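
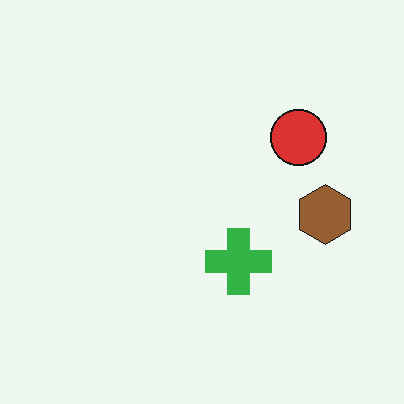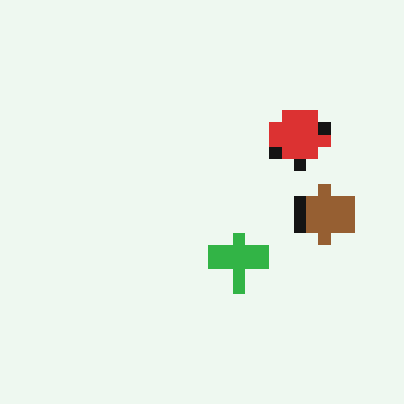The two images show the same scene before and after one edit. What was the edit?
The transformation is: coarsely pixelated.

Shapes are reduced to large square blocks; fine edges and outlines are lost — a downscale-then-upscale (mosaic) effect.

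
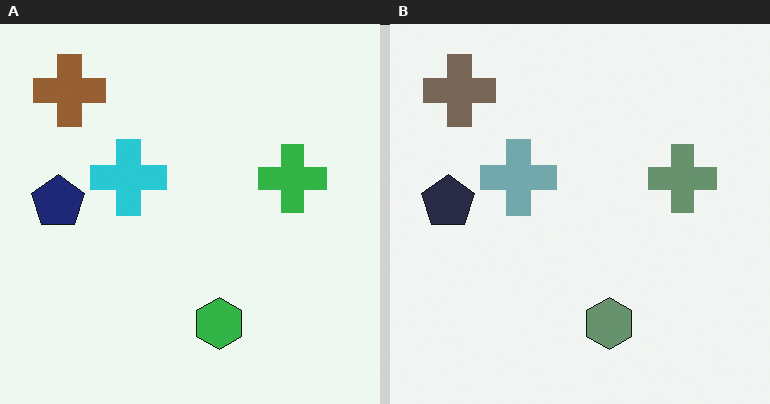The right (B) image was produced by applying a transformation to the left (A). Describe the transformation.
Made much more muted (saturation change).

All colors are more muted and greyish — a global saturation change.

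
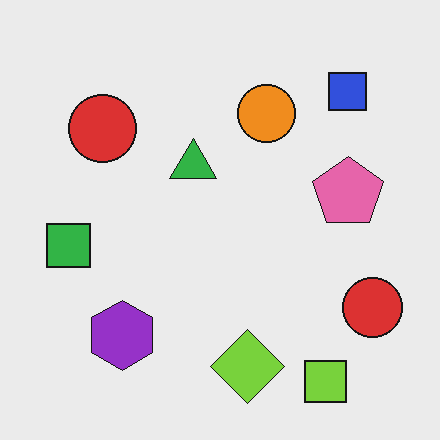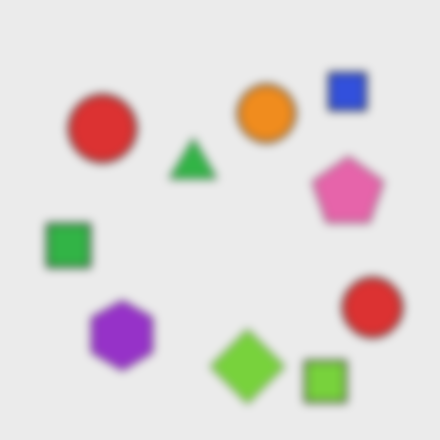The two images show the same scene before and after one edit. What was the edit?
This is the original image noticeably gaussian-blurred.

Shape edges and outlines are uniformly softened across the whole image.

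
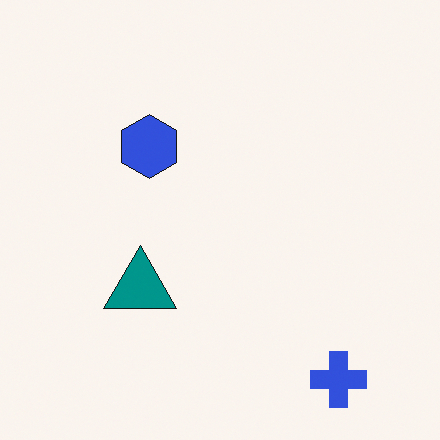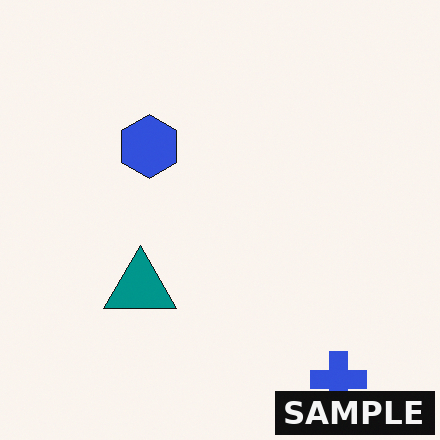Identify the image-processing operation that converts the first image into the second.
The image was watermarked with the text "SAMPLE" in the lower-right corner.

A dark label reading "SAMPLE" appears in the lower-right corner.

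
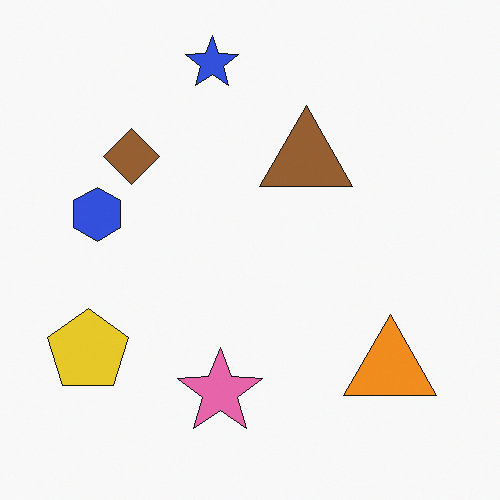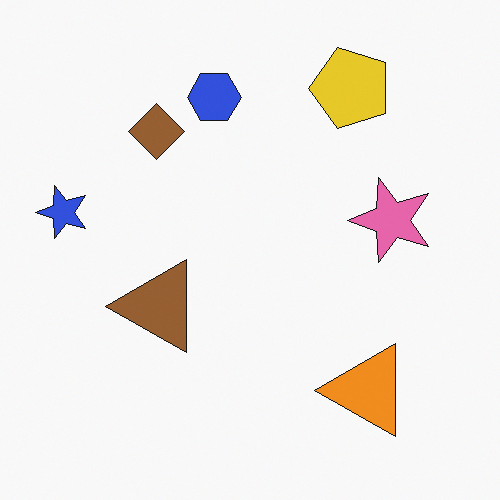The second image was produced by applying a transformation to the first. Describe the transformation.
This is the original image transposed (reflected across the top-left ↔ bottom-right diagonal).

Shapes have swapped their row and column positions — what was in the top-right is now in the bottom-left — a diagonal reflection.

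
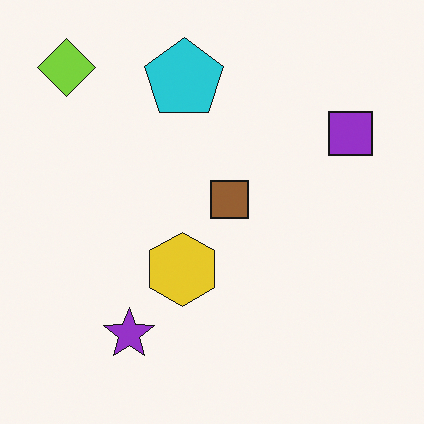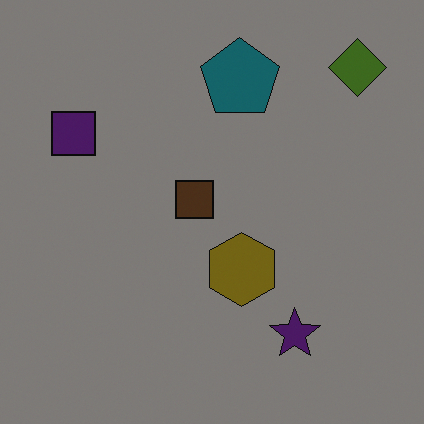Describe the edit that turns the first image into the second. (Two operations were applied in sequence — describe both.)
The image was noticeably darkened, then flipped horizontally (left ↔ right).

Every pixel — background and shapes alike — is uniformly darkened. The lime diamond is in the top-left of the first image and the top-right of the second — shapes on opposite sides of the vertical midline have swapped in a mirror flip.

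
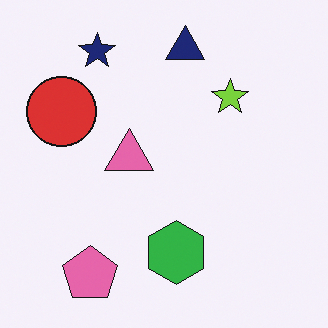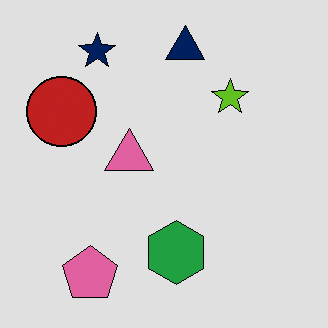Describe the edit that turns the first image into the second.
This is the original image posterized to a reduced palette.

Each flat color has snapped to a coarser quantized level — most visibly, the near-white background has dropped to a flat grey.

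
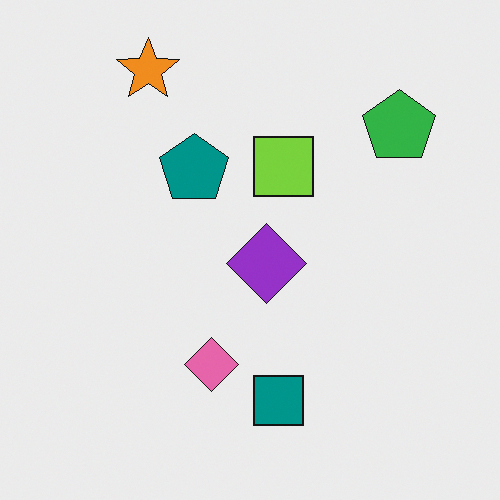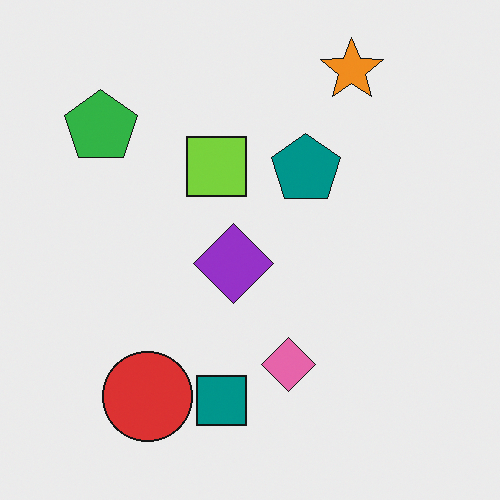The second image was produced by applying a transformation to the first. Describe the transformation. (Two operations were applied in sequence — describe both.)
This is the original image flipped horizontally (left ↔ right), then overlaid with an additional red circle.

The green pentagon is in the top-right of the first image and the top-left of the second — shapes on opposite sides of the vertical midline have swapped in a mirror flip. A red circle appears in the second image that is absent from the first.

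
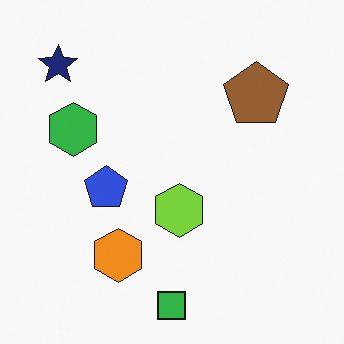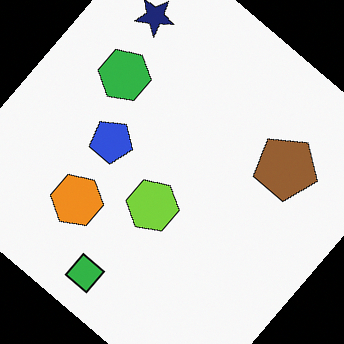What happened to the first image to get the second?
Rotated clockwise by a large amount — several tens of degrees.

Every shape is tilted by the same angle and the image corners show triangular fill wedges — a whole-image rotation by a non-right angle.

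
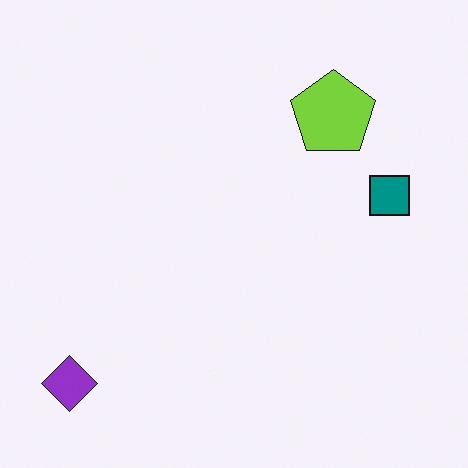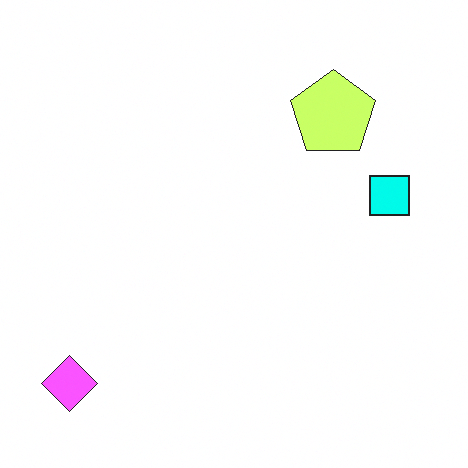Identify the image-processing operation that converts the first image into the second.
Brightened a lot.

Every pixel — background and shapes alike — is uniformly brightened.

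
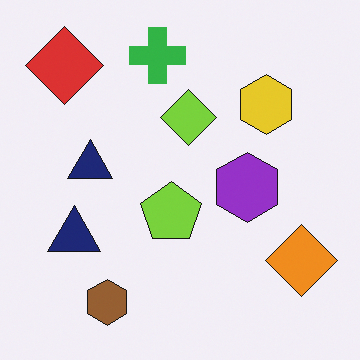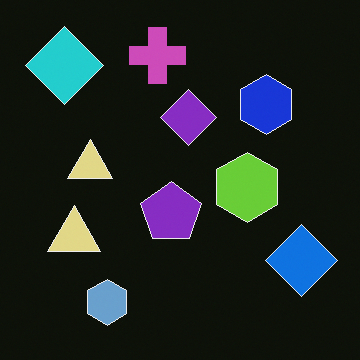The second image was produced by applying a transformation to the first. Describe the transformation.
The transformation is: color-inverted (negative).

The light background has become dark and every shape's color is its complement — a photographic negative.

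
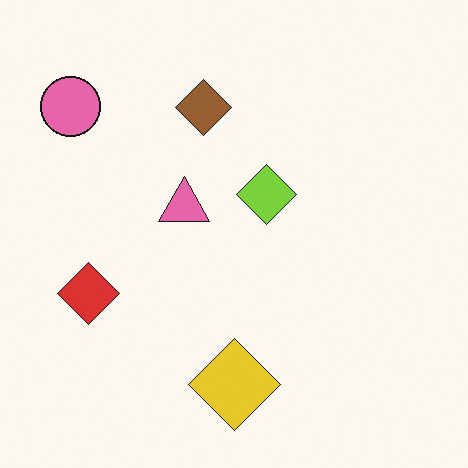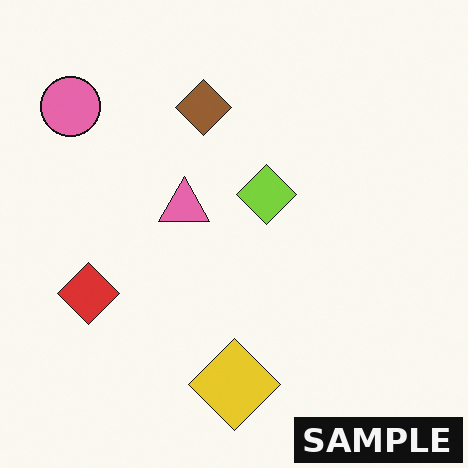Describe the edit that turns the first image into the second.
This is the original image watermarked with the text "SAMPLE" in the lower-right corner.

A dark label reading "SAMPLE" appears in the lower-right corner.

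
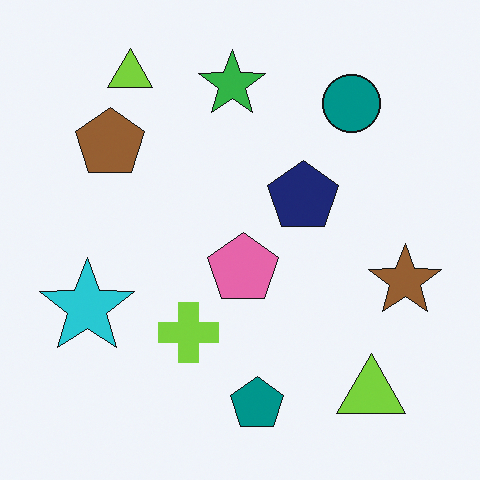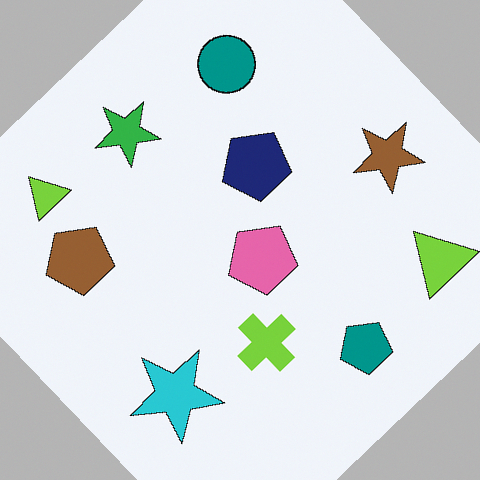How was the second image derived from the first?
Rotated counter-clockwise by a large amount — several tens of degrees.

Every shape is tilted by the same angle and the image corners show triangular fill wedges — a whole-image rotation by a non-right angle.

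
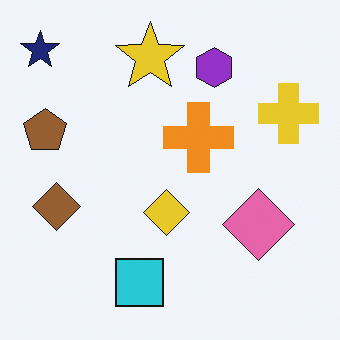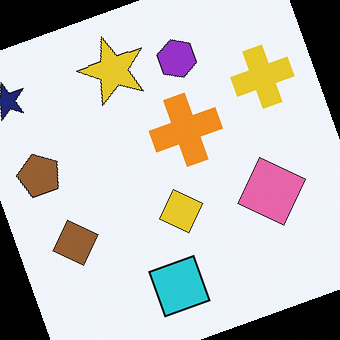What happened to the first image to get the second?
The image was rotated counter-clockwise by a moderate amount.

Every shape is tilted by the same angle and the image corners show triangular fill wedges — a whole-image rotation by a non-right angle.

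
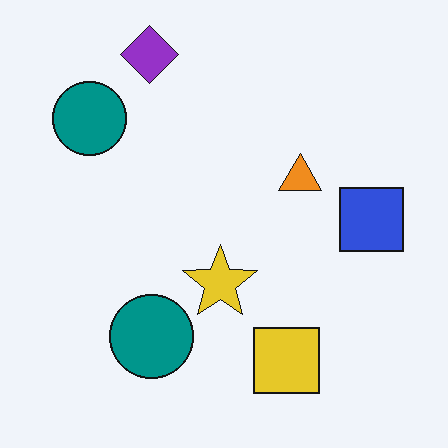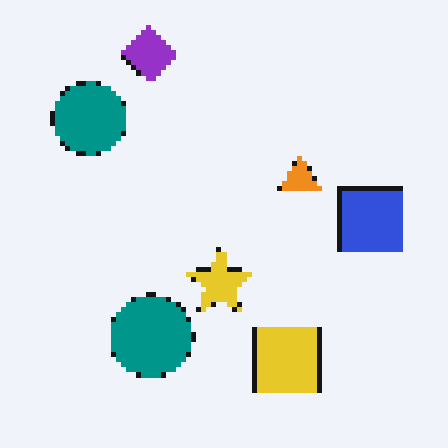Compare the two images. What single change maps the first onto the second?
The transformation is: mildly pixelated.

Shapes are reduced to large square blocks; fine edges and outlines are lost — a downscale-then-upscale (mosaic) effect.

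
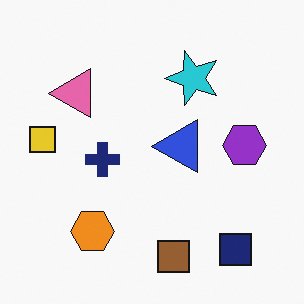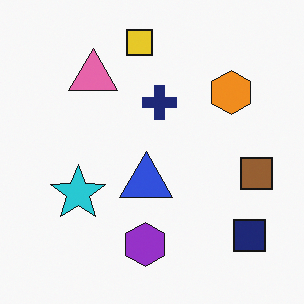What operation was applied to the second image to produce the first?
The transformation is: transposed (reflected across the top-left ↔ bottom-right diagonal).

Shapes have swapped their row and column positions — what was in the top-right is now in the bottom-left — a diagonal reflection.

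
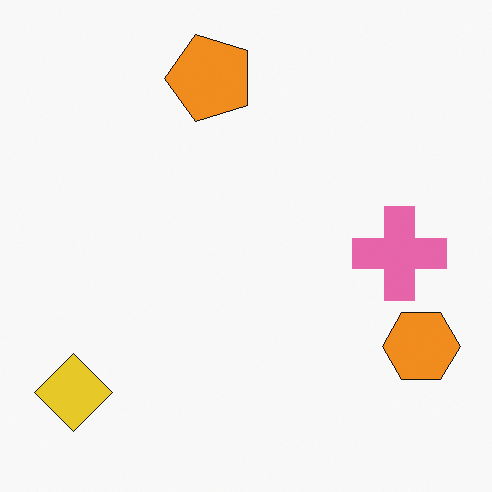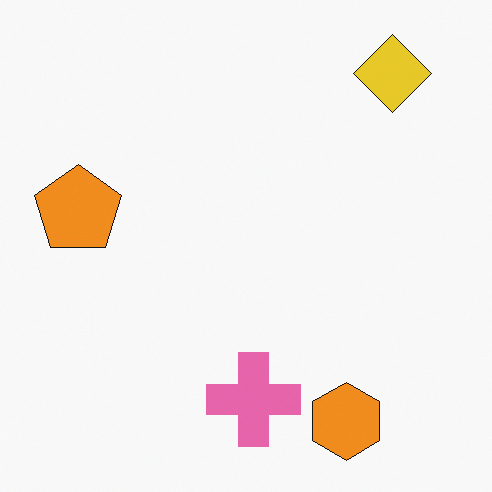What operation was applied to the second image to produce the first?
Transposed (reflected across the top-left ↔ bottom-right diagonal).

Shapes have swapped their row and column positions — what was in the top-right is now in the bottom-left — a diagonal reflection.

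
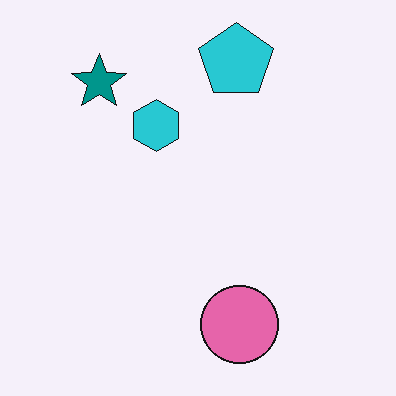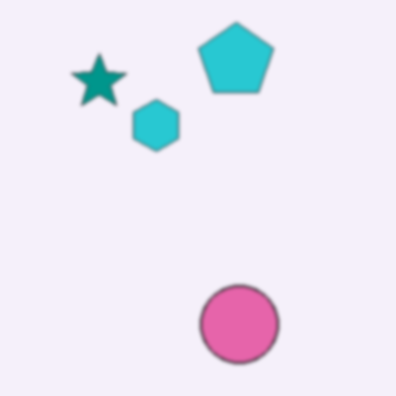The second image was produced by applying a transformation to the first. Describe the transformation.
The transformation is: given a subtle gaussian blur.

Shape edges and outlines are uniformly softened across the whole image.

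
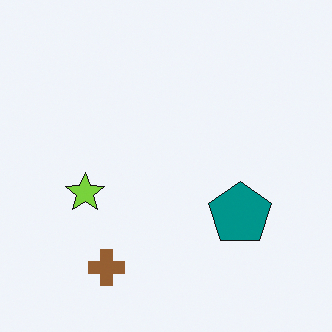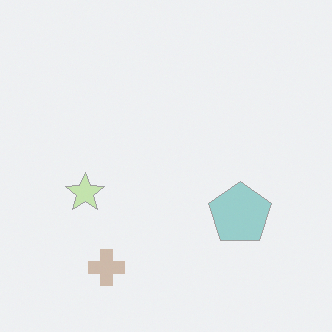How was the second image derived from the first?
This is the original image given much lower contrast.

Tones are pushed toward mid-grey across the whole image — a global contrast change.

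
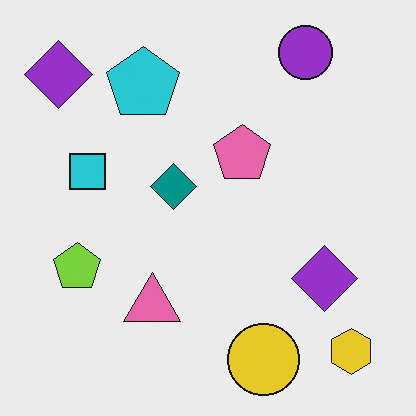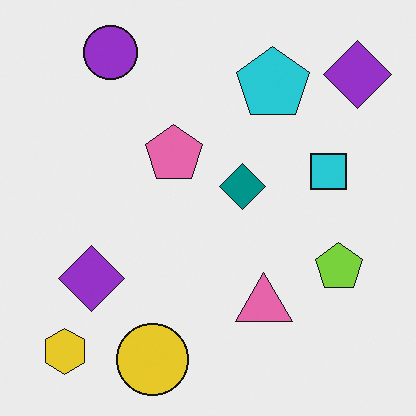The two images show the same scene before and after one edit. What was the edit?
It was flipped horizontally (left ↔ right).

The yellow hexagon is in the bottom-right of the first image and the bottom-left of the second — shapes on opposite sides of the vertical midline have swapped in a mirror flip.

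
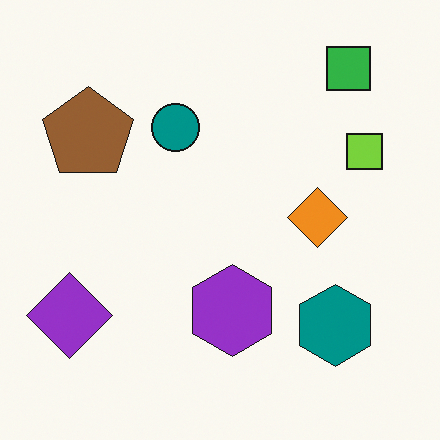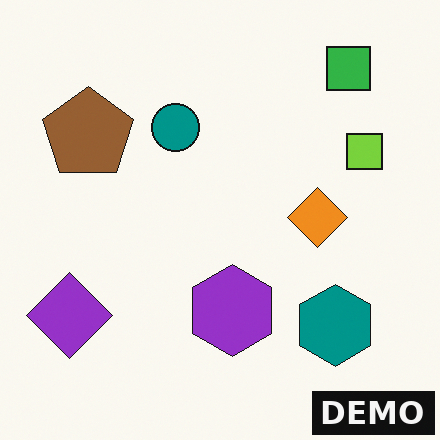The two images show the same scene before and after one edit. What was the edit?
Watermarked with the text "DEMO" in the lower-right corner.

A dark label reading "DEMO" appears in the lower-right corner.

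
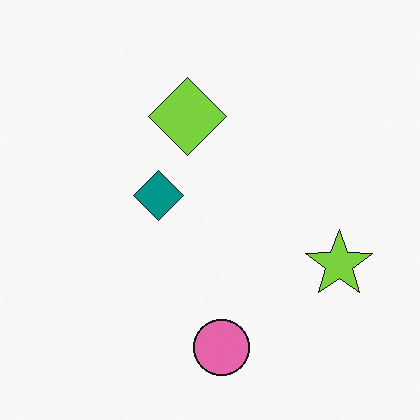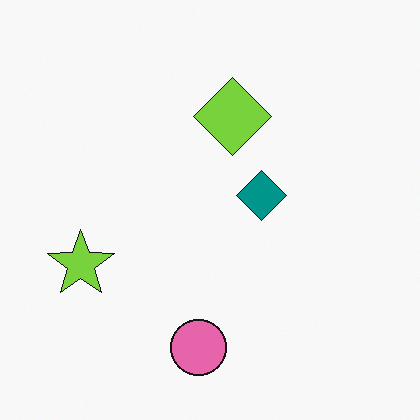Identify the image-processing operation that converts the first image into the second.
The second image is the first flipped horizontally (left ↔ right).

The lime star is in the right of the first image and the left of the second — shapes on opposite sides of the vertical midline have swapped in a mirror flip.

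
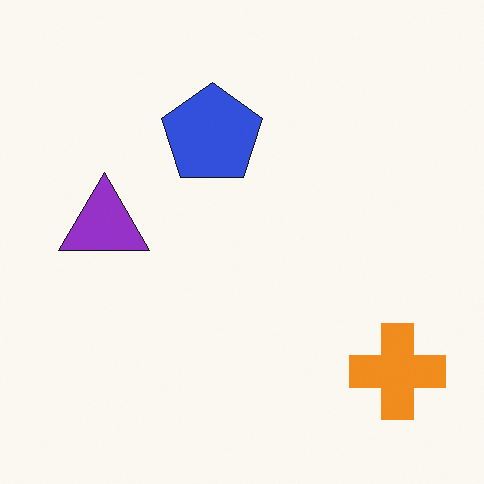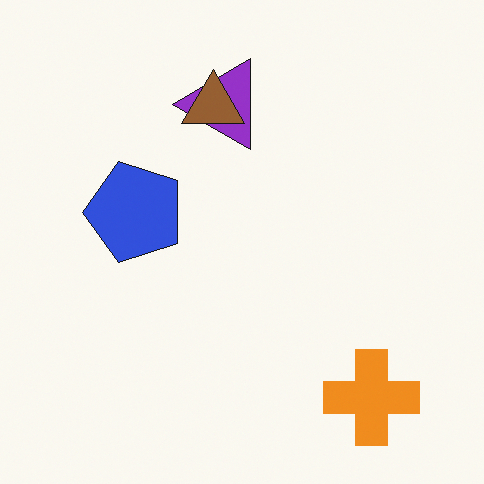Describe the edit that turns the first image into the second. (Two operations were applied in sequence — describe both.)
The second image is the first transposed (reflected across the top-left ↔ bottom-right diagonal), then overlaid with an additional brown triangle.

Shapes have swapped their row and column positions — what was in the top-right is now in the bottom-left — a diagonal reflection. A brown triangle appears in the second image that is absent from the first.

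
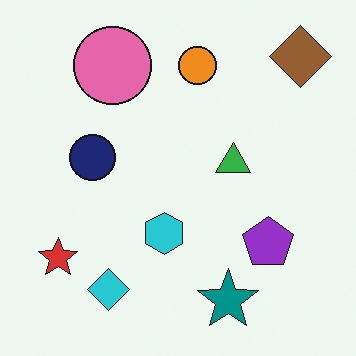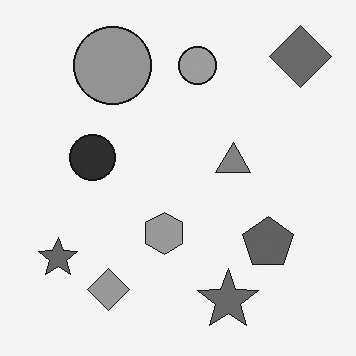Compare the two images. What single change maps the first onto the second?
This is the original image converted to grayscale.

All color is removed — every shape is now a shade of grey.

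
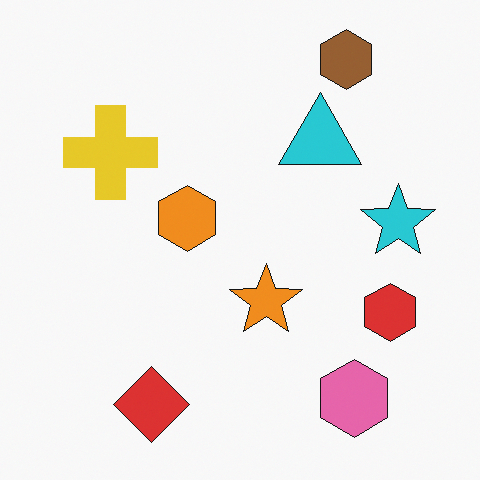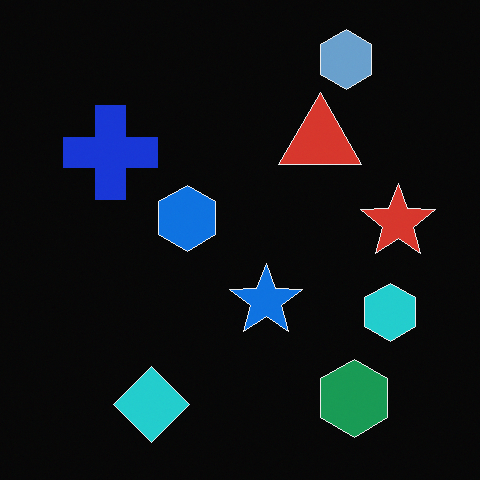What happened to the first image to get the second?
The second image is the first color-inverted (negative).

The light background has become dark and every shape's color is its complement — a photographic negative.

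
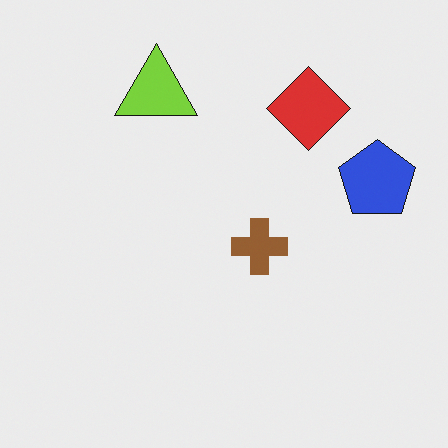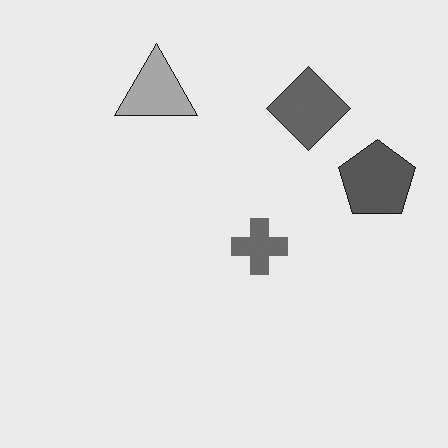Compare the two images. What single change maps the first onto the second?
The second image is the first converted to grayscale.

All color is removed — every shape is now a shade of grey.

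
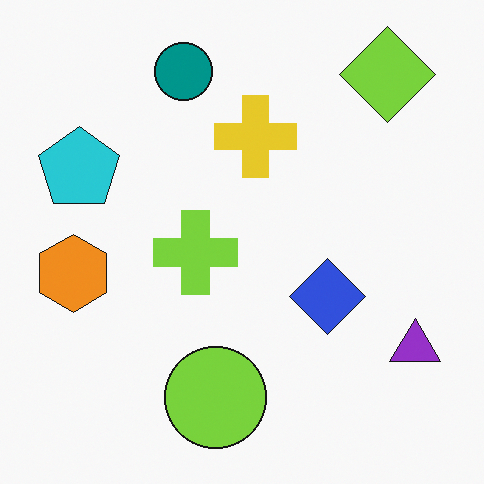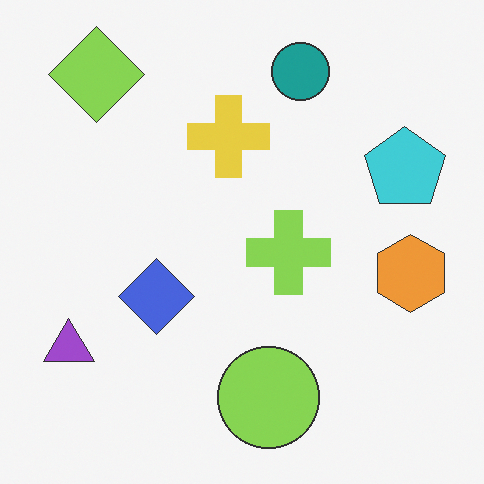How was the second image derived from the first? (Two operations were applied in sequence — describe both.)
The second image is the first flipped horizontally (left ↔ right), then given slightly reduced contrast.

The purple triangle is in the bottom-right of the first image and the bottom-left of the second — shapes on opposite sides of the vertical midline have swapped in a mirror flip. Tones are pushed toward mid-grey across the whole image — a global contrast change.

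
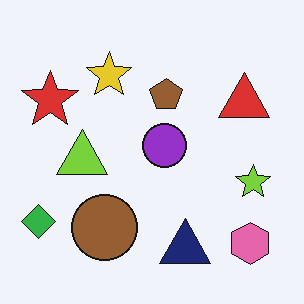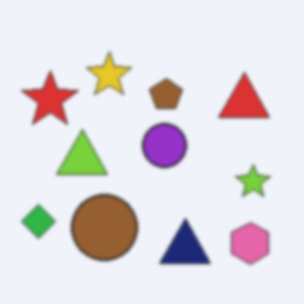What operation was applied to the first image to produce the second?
It was given a subtle gaussian blur.

Shape edges and outlines are uniformly softened across the whole image.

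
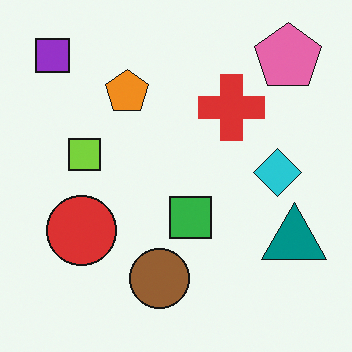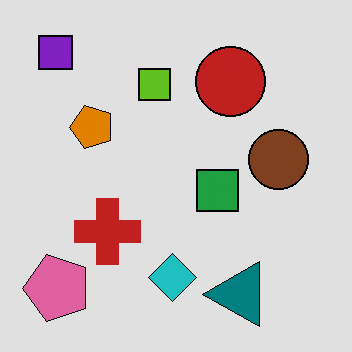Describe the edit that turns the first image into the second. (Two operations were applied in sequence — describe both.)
The image was transposed (reflected across the top-left ↔ bottom-right diagonal), then moderately posterized.

Shapes have swapped their row and column positions — what was in the top-right is now in the bottom-left — a diagonal reflection. Each flat color has snapped to a coarser quantized level — most visibly, the near-white background has dropped to a flat grey.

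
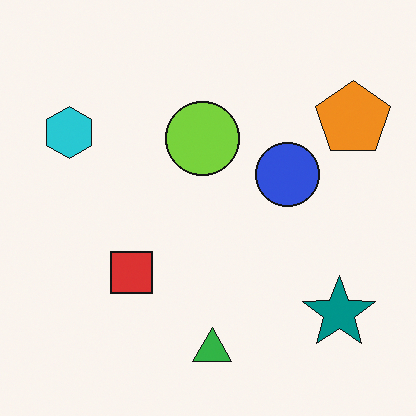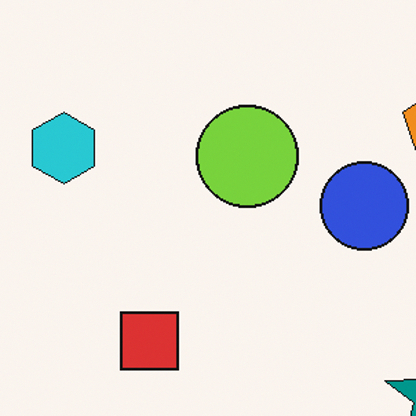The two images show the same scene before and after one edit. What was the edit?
The image was cropped to a modestly smaller region and rescaled.

The visible shapes are larger and the field of view is narrower; shapes near the original edges may be partly or wholly outside the frame — a crop-and-rescale.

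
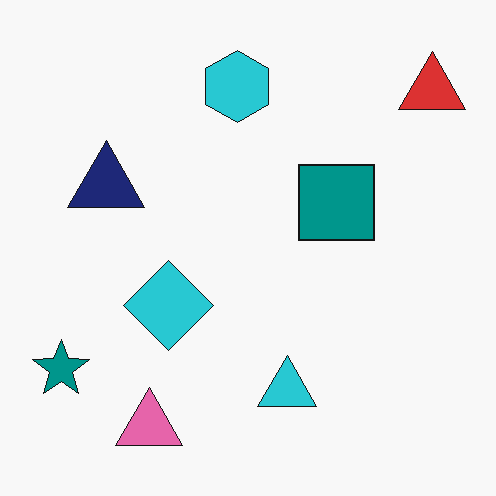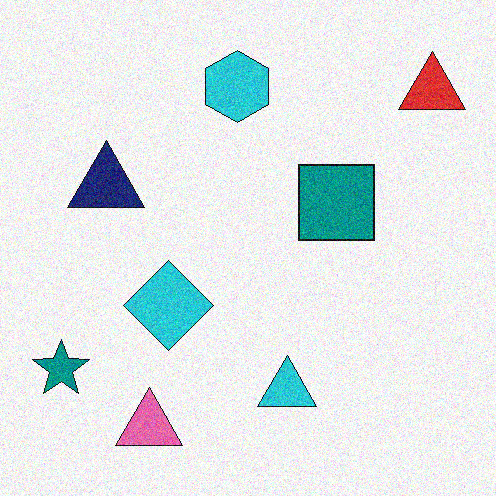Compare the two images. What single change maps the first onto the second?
This is the original image degraded with moderate additive noise.

Random speckle covers the whole image, including the flat background.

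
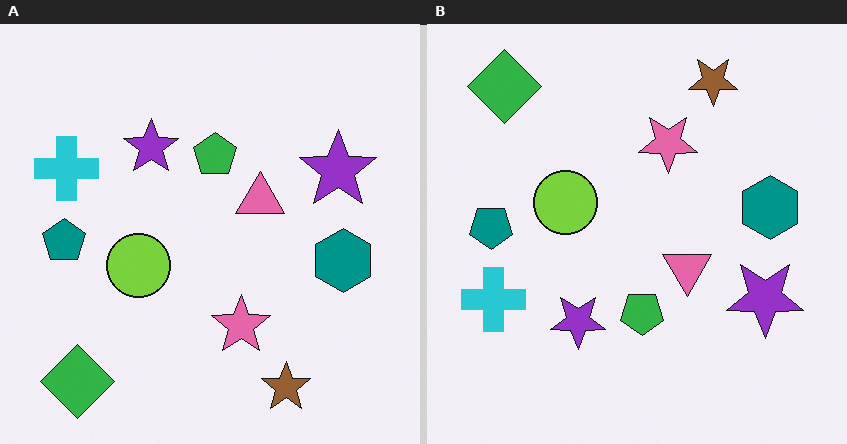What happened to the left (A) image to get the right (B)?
The transformation is: flipped vertically (top ↔ bottom).

The brown star is in the bottom-right of the left (A) image and the top-right of the right (B) — shapes on opposite sides of the horizontal midline have swapped in a mirror flip.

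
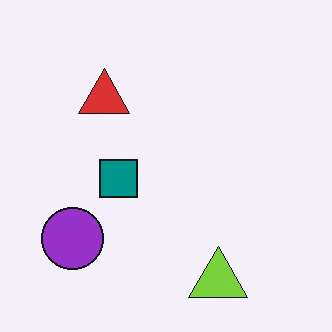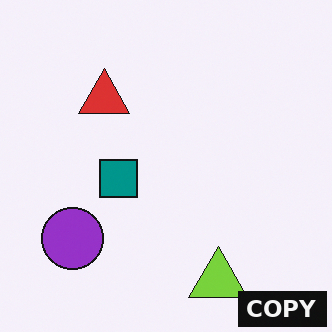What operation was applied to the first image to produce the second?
Watermarked with the text "COPY" in the lower-right corner.

A dark label reading "COPY" appears in the lower-right corner.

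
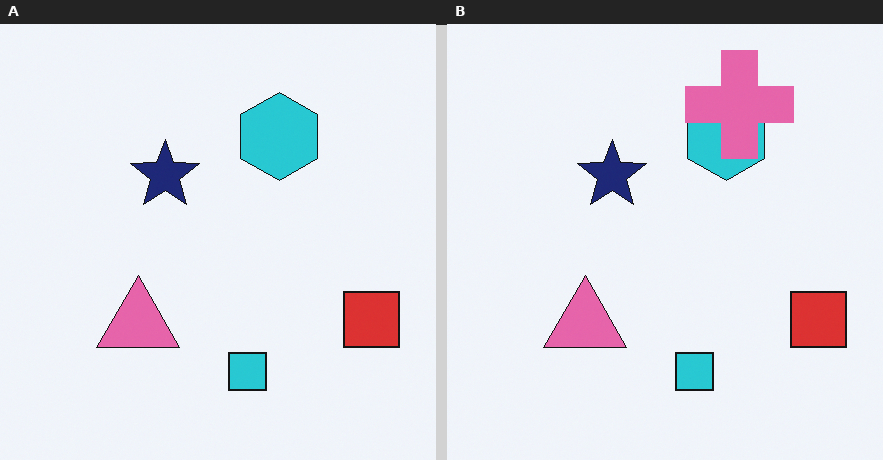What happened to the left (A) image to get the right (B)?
This is the original image overlaid with an additional pink cross.

A pink cross appears in the right (B) image that is absent from the left (A).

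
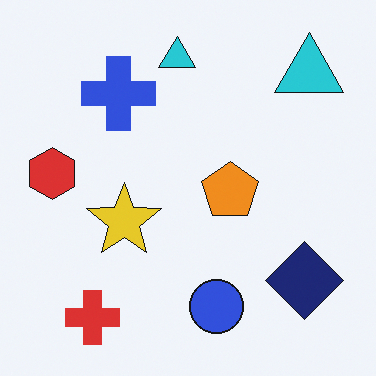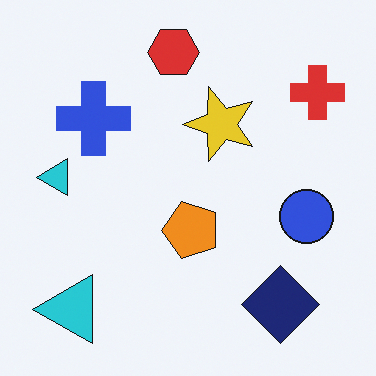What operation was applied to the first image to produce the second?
The second image is the first transposed (reflected across the top-left ↔ bottom-right diagonal).

Shapes have swapped their row and column positions — what was in the top-right is now in the bottom-left — a diagonal reflection.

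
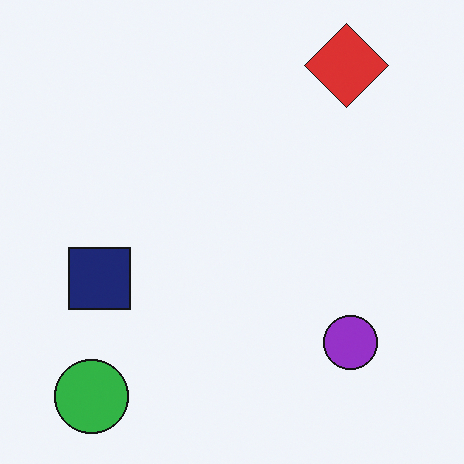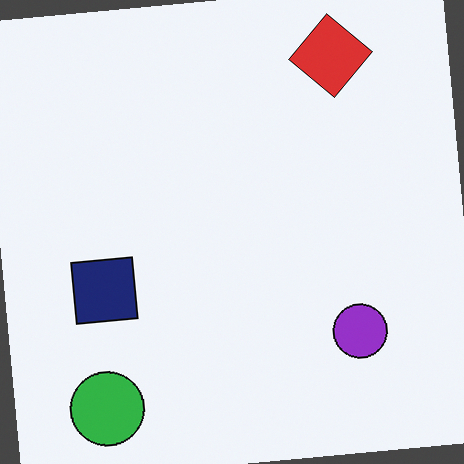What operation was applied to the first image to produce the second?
The second image is the first rotated counter-clockwise by a few degrees.

Every shape is tilted by the same angle and the image corners show triangular fill wedges — a whole-image rotation by a non-right angle.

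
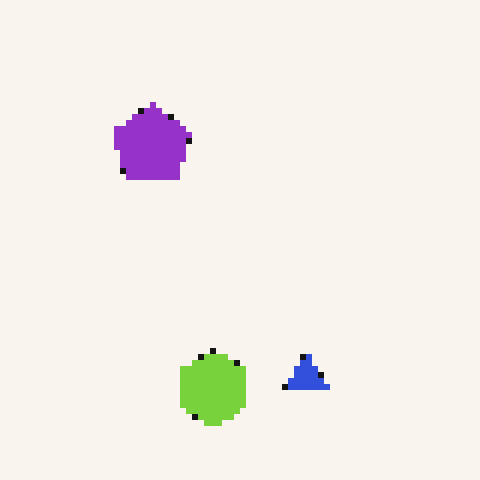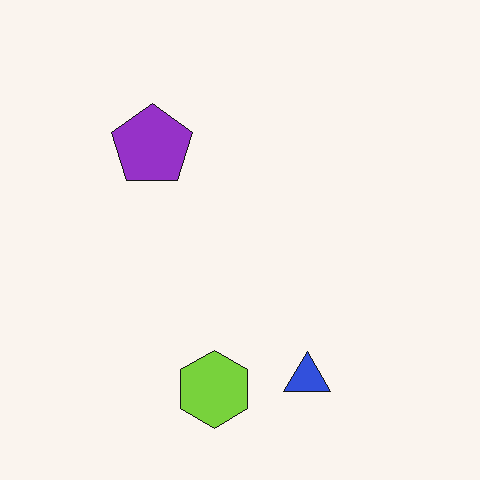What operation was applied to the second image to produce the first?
This is the original image moderately pixelated.

Shapes are reduced to large square blocks; fine edges and outlines are lost — a downscale-then-upscale (mosaic) effect.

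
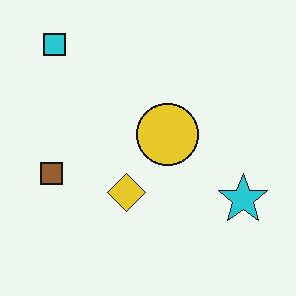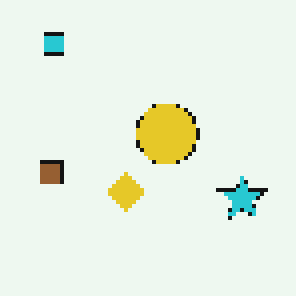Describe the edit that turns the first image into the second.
The image was lightly pixelated (a mild mosaic effect).

Shapes are reduced to large square blocks; fine edges and outlines are lost — a downscale-then-upscale (mosaic) effect.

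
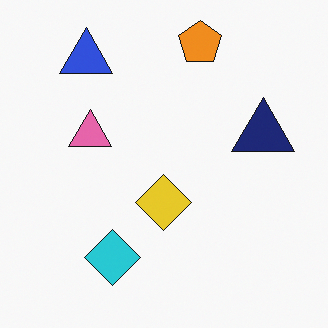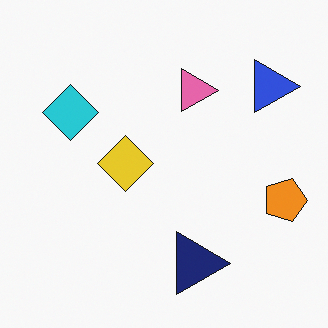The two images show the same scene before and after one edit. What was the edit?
Rotated 90° clockwise.

The blue triangle sits in the top-left of the first image and the top-right of the second — consistent with a whole-image 90° clockwise rotation.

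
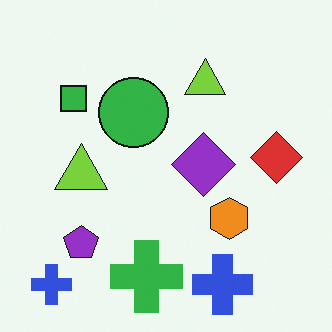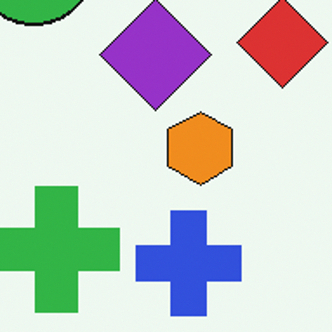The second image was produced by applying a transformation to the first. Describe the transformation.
Cropped to a noticeably smaller region and rescaled.

The visible shapes are larger and the field of view is narrower; shapes near the original edges may be partly or wholly outside the frame — a crop-and-rescale.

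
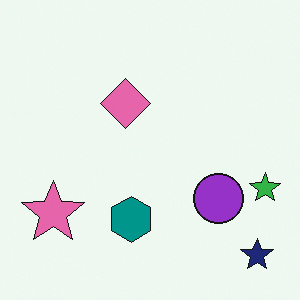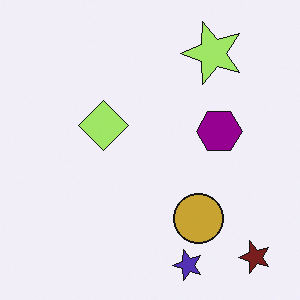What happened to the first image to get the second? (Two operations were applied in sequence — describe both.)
The image was transposed (reflected across the top-left ↔ bottom-right diagonal), then hue-shifted noticeably.

Shapes have swapped their row and column positions — what was in the top-right is now in the bottom-left — a diagonal reflection. Every shape's color has rotated by the same amount around the hue wheel — a uniform hue shift.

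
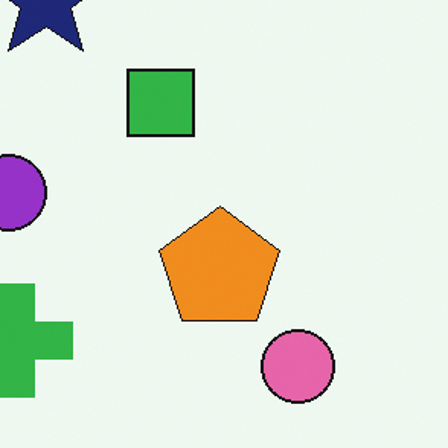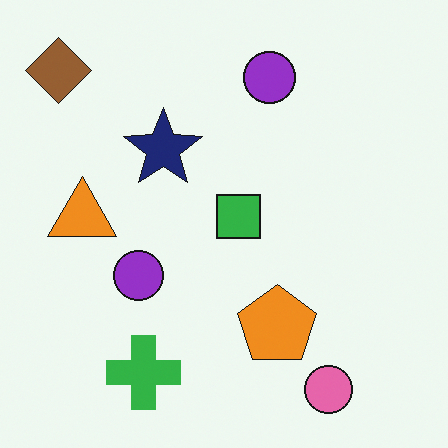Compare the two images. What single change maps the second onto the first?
It was cropped to a modestly smaller region and rescaled.

The visible shapes are larger and the field of view is narrower; shapes near the original edges may be partly or wholly outside the frame — a crop-and-rescale.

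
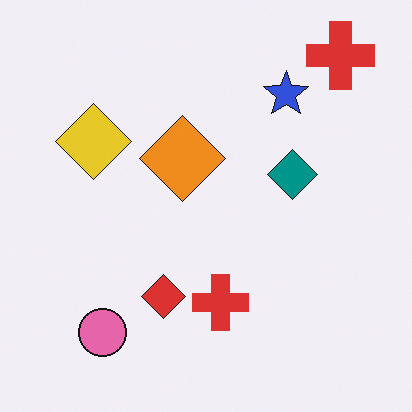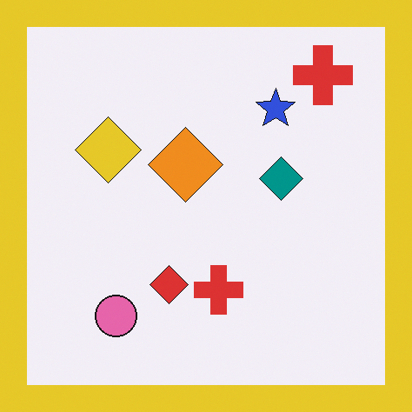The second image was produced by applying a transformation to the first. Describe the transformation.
The image was framed with a yellow border.

A solid yellow frame runs around the edge of the second image, with the content slightly shrunk inside it.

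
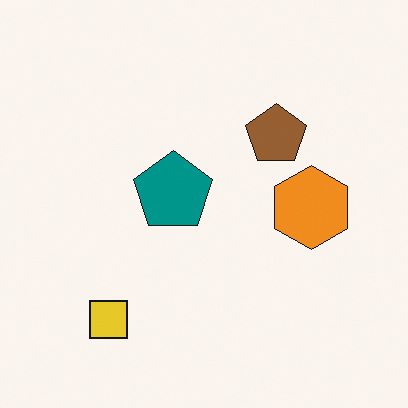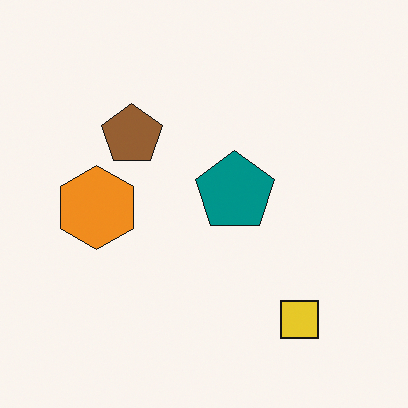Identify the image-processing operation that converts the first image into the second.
The image was flipped horizontally (left ↔ right).

The orange hexagon is in the right of the first image and the left of the second — shapes on opposite sides of the vertical midline have swapped in a mirror flip.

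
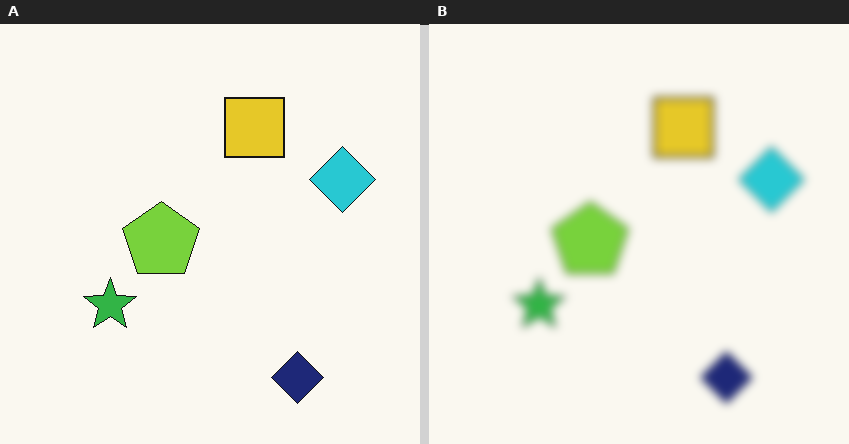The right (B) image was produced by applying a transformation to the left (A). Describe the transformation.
This is the original image noticeably gaussian-blurred.

Shape edges and outlines are uniformly softened across the whole image.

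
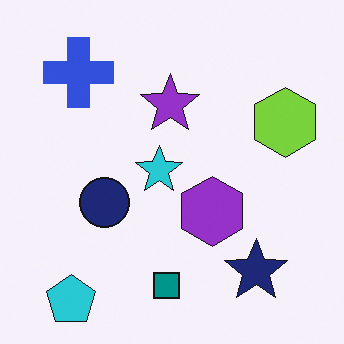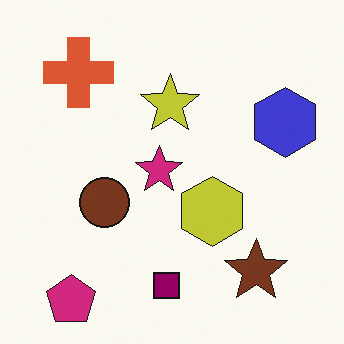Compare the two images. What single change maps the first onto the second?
Hue-shifted by a moderate amount.

Every shape's color has rotated by the same amount around the hue wheel — a uniform hue shift.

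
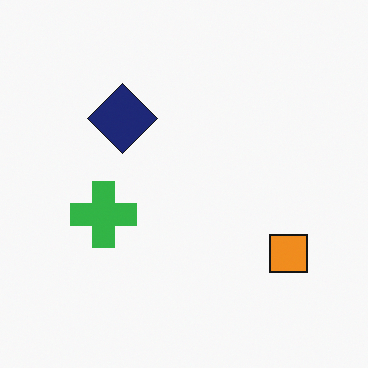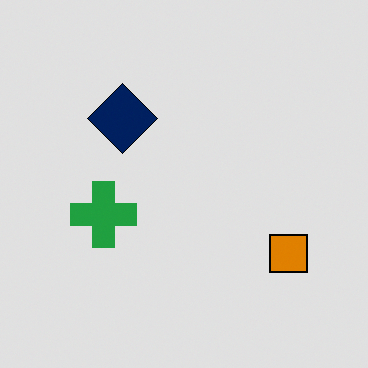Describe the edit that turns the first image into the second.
It was posterized to a reduced palette.

Each flat color has snapped to a coarser quantized level — most visibly, the near-white background has dropped to a flat grey.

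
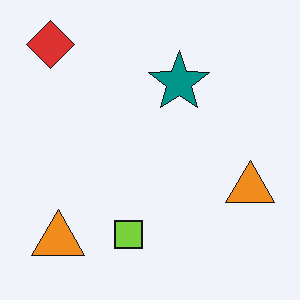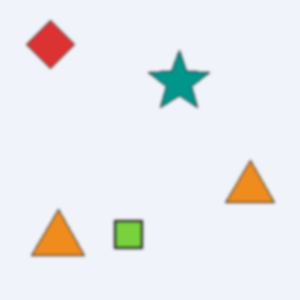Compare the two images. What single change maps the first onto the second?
The transformation is: lightly blurred.

Shape edges and outlines are uniformly softened across the whole image.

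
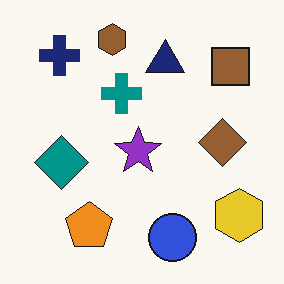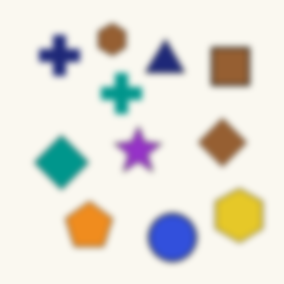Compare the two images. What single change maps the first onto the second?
The image was noticeably gaussian-blurred.

Shape edges and outlines are uniformly softened across the whole image.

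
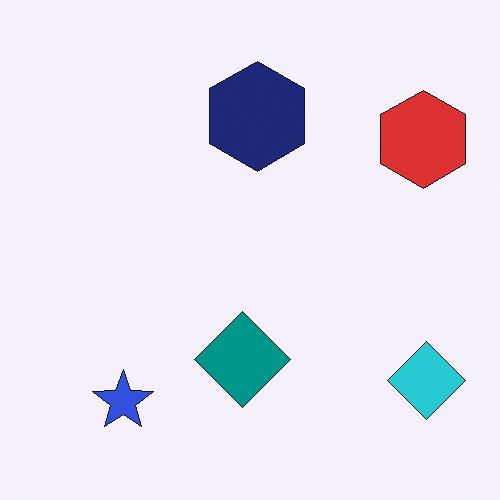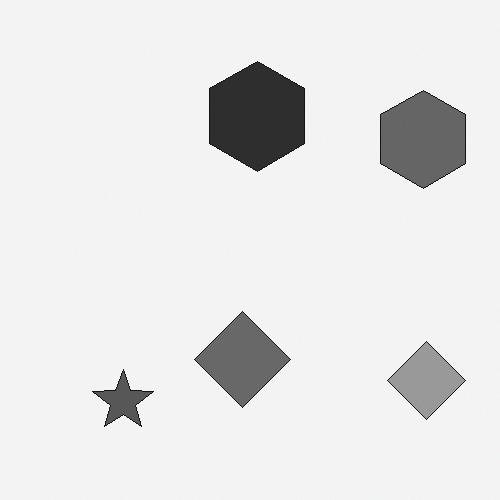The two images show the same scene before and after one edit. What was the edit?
This is the original image converted to grayscale.

All color is removed — every shape is now a shade of grey.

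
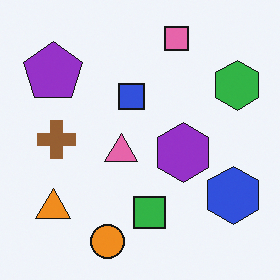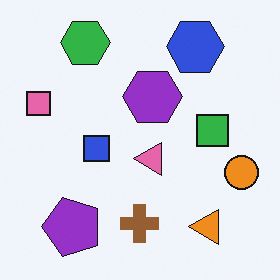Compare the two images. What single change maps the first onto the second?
The second image is the first rotated 90° counter-clockwise.

The green hexagon sits in the top-right of the first image and the top-left of the second — consistent with a whole-image 90° counter-clockwise rotation.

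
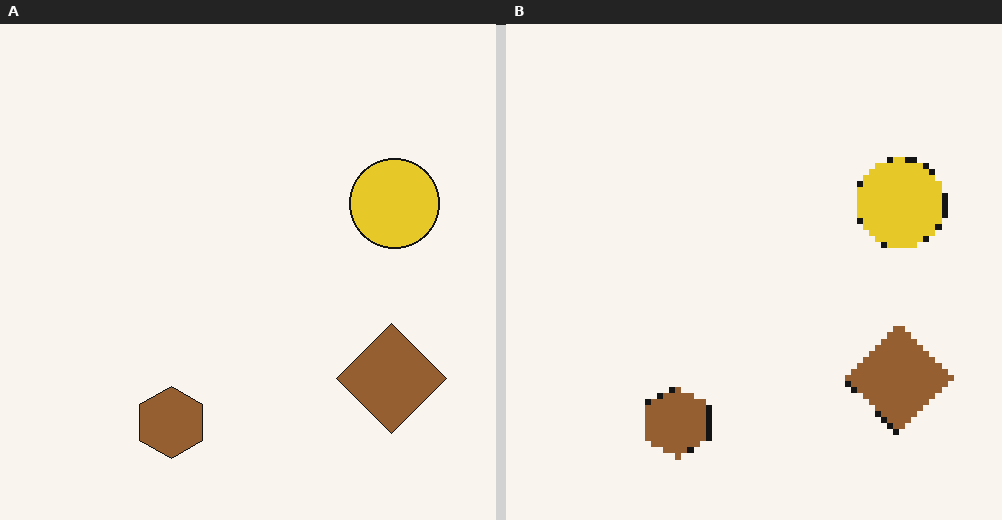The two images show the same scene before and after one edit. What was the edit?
The right (B) image is the left (A) pixelated into visible square blocks.

Shapes are reduced to large square blocks; fine edges and outlines are lost — a downscale-then-upscale (mosaic) effect.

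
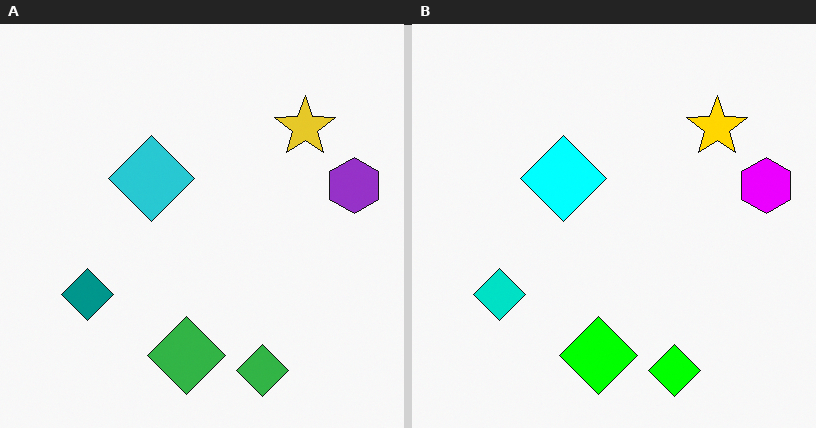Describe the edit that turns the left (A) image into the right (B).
It was heavily oversaturated.

All colors are more vivid — a global saturation change.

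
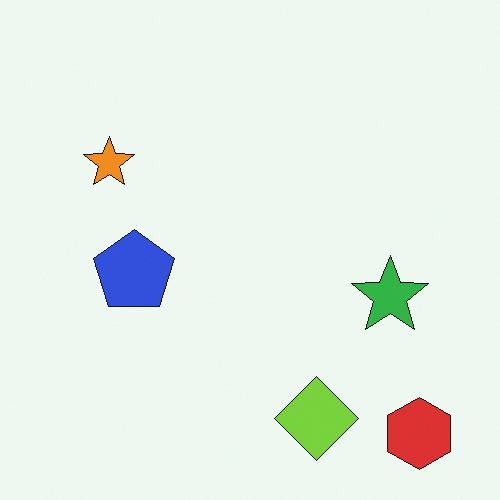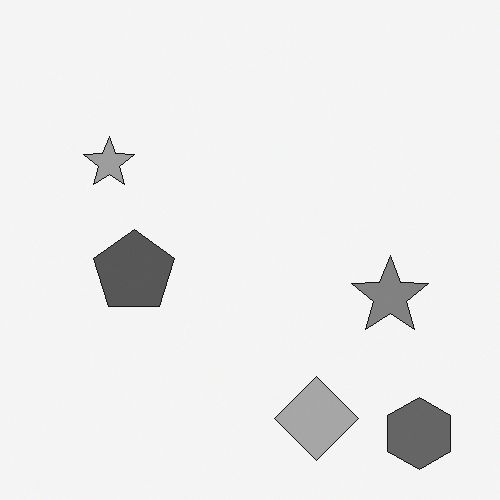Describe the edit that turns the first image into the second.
The second image is the first converted to grayscale.

All color is removed — every shape is now a shade of grey.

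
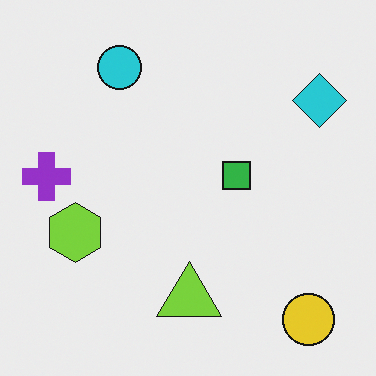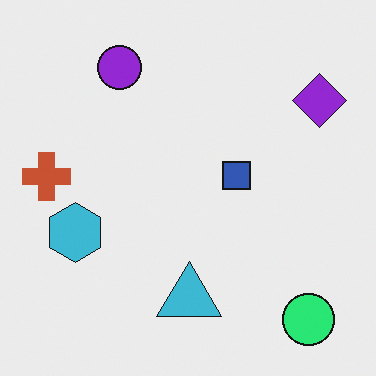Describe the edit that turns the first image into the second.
This is the original image hue-shifted through roughly a third of the color wheel.

Every shape's color has rotated by the same amount around the hue wheel — a uniform hue shift.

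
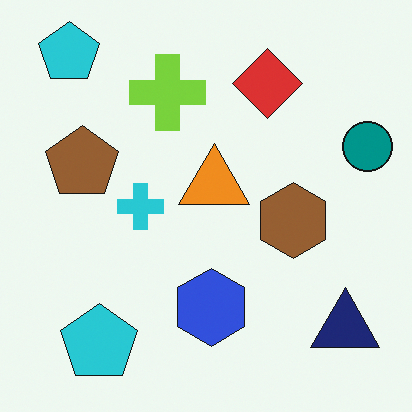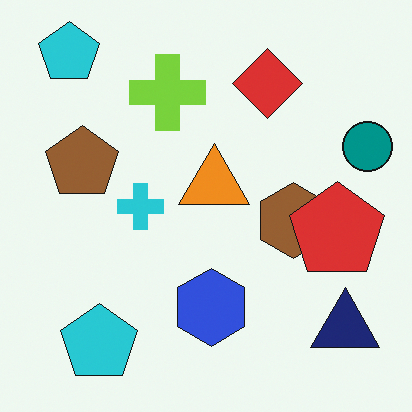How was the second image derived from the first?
Overlaid with an additional red pentagon.

A red pentagon appears in the second image that is absent from the first.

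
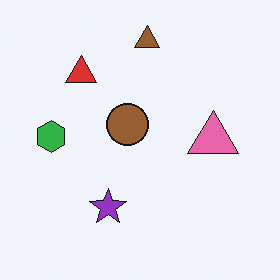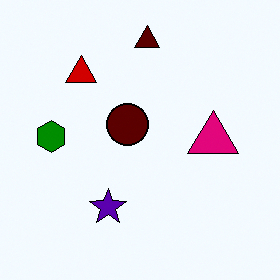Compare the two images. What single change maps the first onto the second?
It was given much higher contrast.

Tones are pushed away from mid-grey across the whole image — a global contrast change.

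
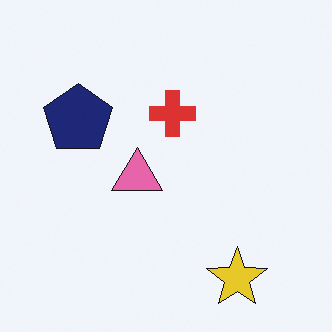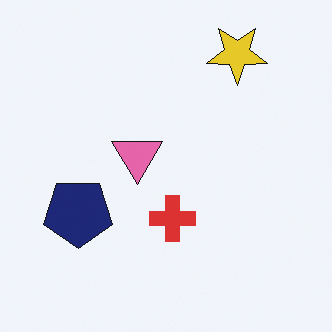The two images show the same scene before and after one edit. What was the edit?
Flipped vertically (top ↔ bottom).

The yellow star is in the bottom-right of the first image and the top-right of the second — shapes on opposite sides of the horizontal midline have swapped in a mirror flip.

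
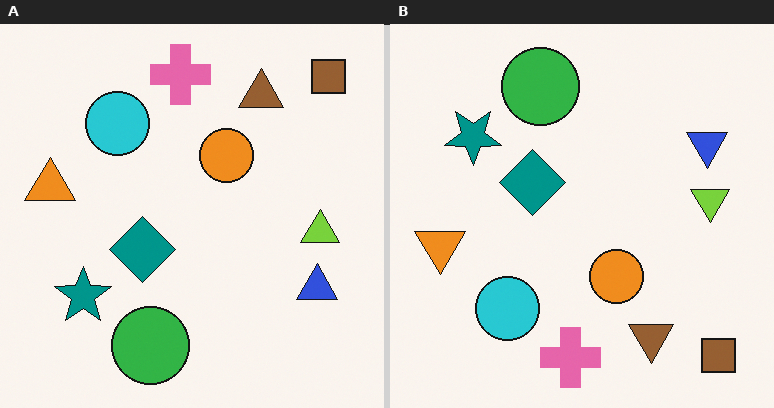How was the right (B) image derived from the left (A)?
The image was flipped vertically (top ↔ bottom).

The pink cross is in the top of the left (A) image and the bottom of the right (B) — shapes on opposite sides of the horizontal midline have swapped in a mirror flip.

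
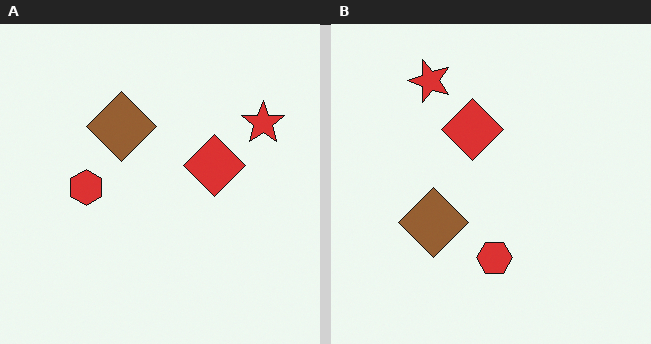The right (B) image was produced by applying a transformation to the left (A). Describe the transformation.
This is the original image rotated 90° counter-clockwise.

The red star sits in the top-right of the left (A) image and the top-left of the right (B) — consistent with a whole-image 90° counter-clockwise rotation.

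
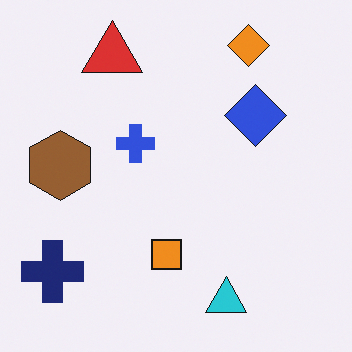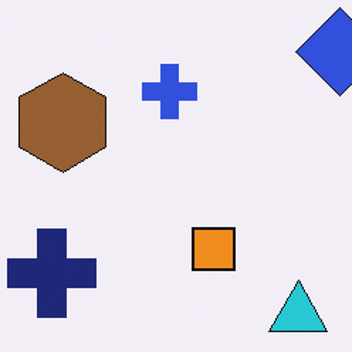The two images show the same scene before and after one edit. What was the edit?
Cropped to a modestly smaller region and rescaled.

The visible shapes are larger and the field of view is narrower; shapes near the original edges may be partly or wholly outside the frame — a crop-and-rescale.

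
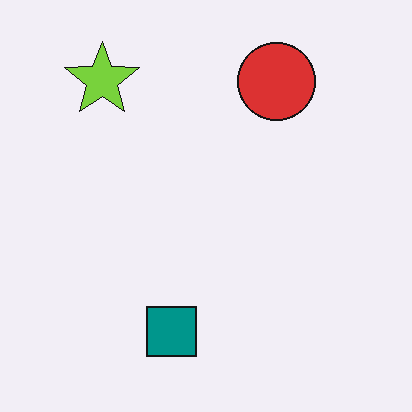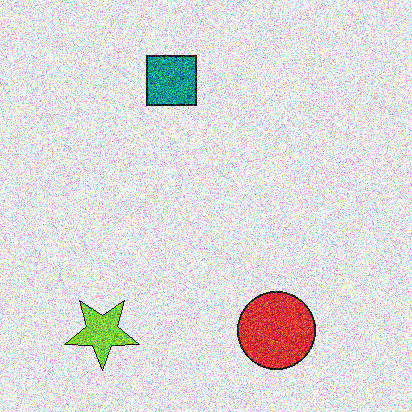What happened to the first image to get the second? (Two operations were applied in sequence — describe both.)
This is the original image flipped vertically (top ↔ bottom), then degraded with heavy additive noise.

The lime star is in the top-left of the first image and the bottom-left of the second — shapes on opposite sides of the horizontal midline have swapped in a mirror flip. Random speckle covers the whole image, including the flat background.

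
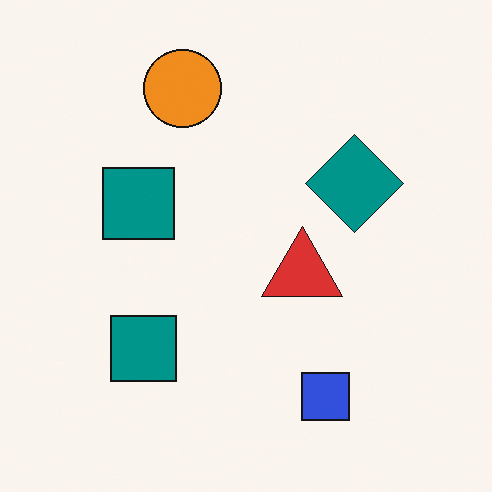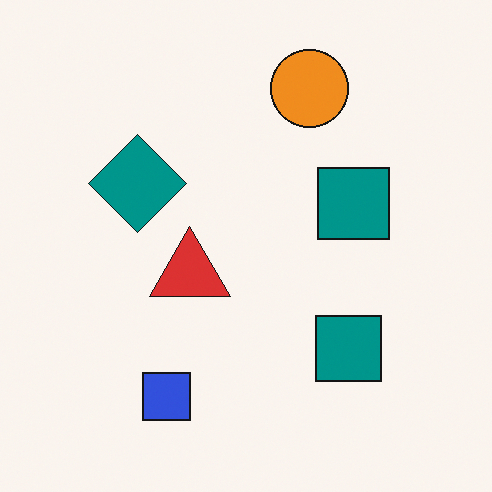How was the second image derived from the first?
The transformation is: flipped horizontally (left ↔ right).

The teal diamond is in the right of the first image and the left of the second — shapes on opposite sides of the vertical midline have swapped in a mirror flip.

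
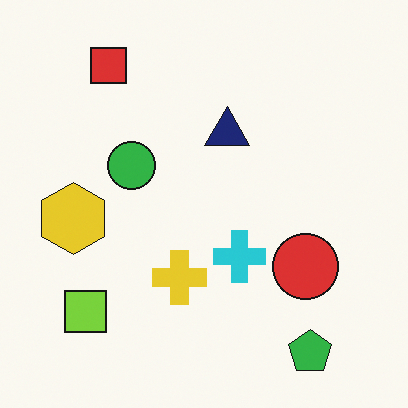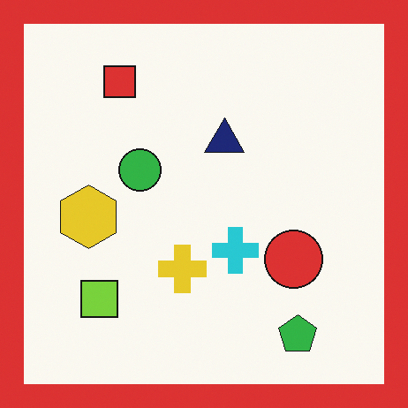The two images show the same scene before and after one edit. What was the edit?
The second image is the first framed with a red border.

A solid red frame runs around the edge of the second image, with the content slightly shrunk inside it.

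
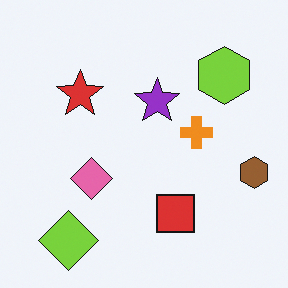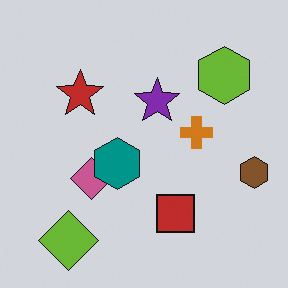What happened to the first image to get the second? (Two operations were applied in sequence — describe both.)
The second image is the first darkened a little, then overlaid with an additional teal hexagon.

Every pixel — background and shapes alike — is uniformly darkened. A teal hexagon appears in the second image that is absent from the first.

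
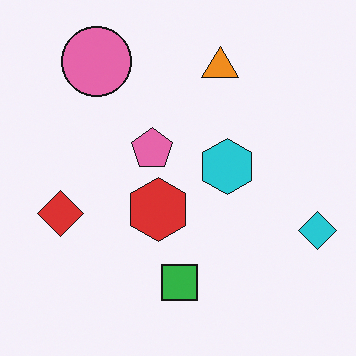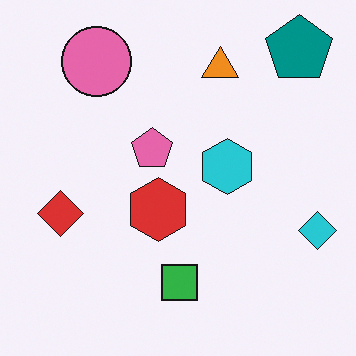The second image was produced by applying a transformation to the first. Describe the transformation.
Overlaid with an additional teal pentagon.

A teal pentagon appears in the second image that is absent from the first.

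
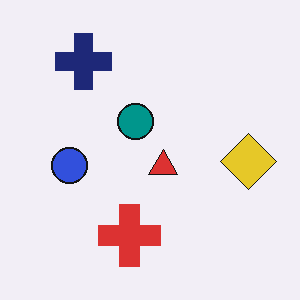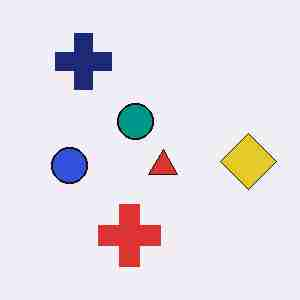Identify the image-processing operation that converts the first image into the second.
Degraded with heavy JPEG compression.

Blocky 8×8 compression artifacts appear around shape edges and the flat background shows ringing — characteristic JPEG degradation.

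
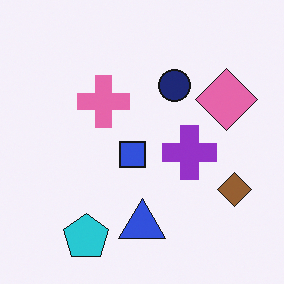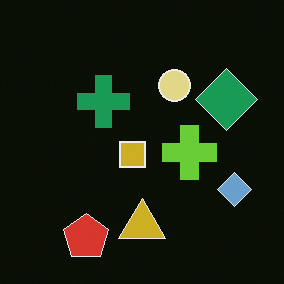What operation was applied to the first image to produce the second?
The second image is the first color-inverted (negative).

The light background has become dark and every shape's color is its complement — a photographic negative.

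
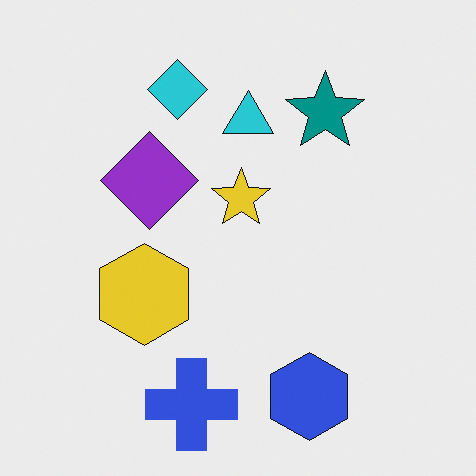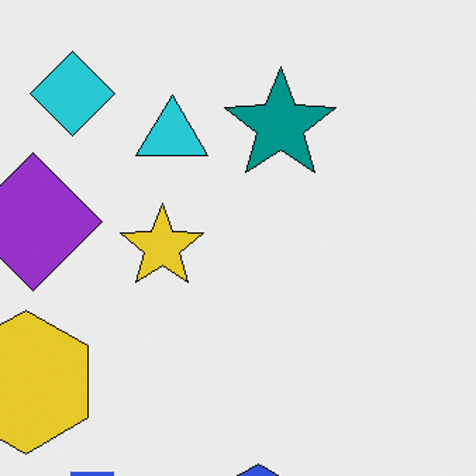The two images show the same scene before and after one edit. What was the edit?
The transformation is: cropped to a modestly smaller region and rescaled.

The visible shapes are larger and the field of view is narrower; shapes near the original edges may be partly or wholly outside the frame — a crop-and-rescale.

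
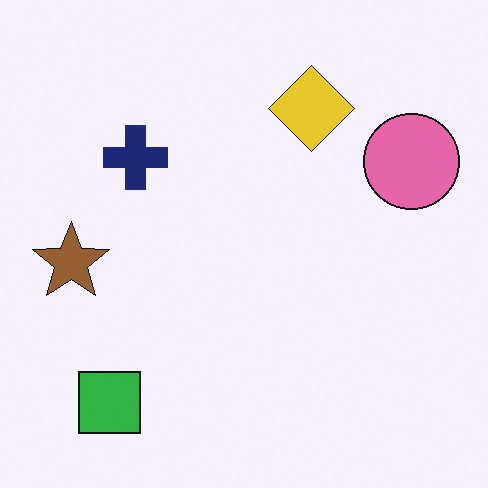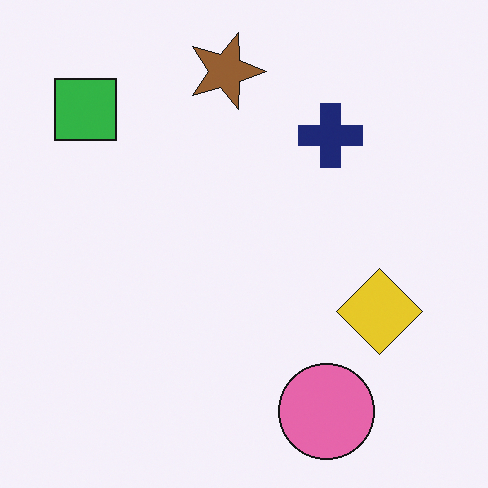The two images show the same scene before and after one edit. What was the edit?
The image was rotated 90° clockwise.

The green square sits in the bottom-left of the first image and the top-left of the second — consistent with a whole-image 90° clockwise rotation.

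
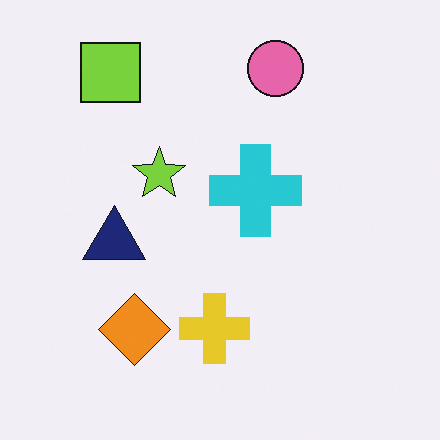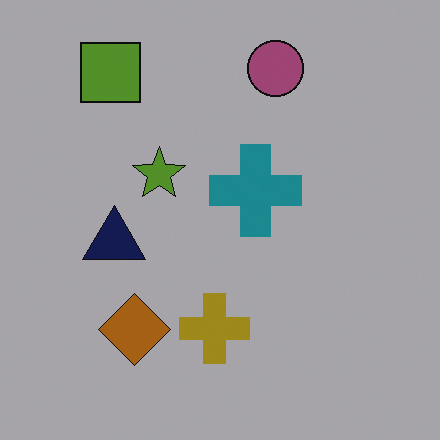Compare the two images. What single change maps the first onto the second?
Substantially darkened.

Every pixel — background and shapes alike — is uniformly darkened.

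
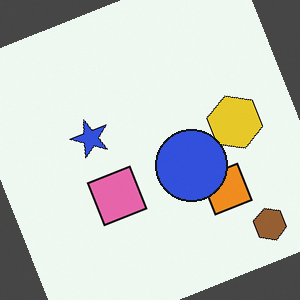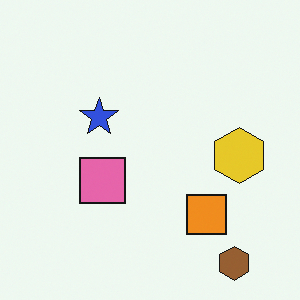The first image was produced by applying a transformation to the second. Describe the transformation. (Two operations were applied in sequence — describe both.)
Rotated counter-clockwise by a moderate amount, then overlaid with an additional blue circle.

Every shape is tilted by the same angle and the image corners show triangular fill wedges — a whole-image rotation by a non-right angle. A blue circle appears in the first image that is absent from the second.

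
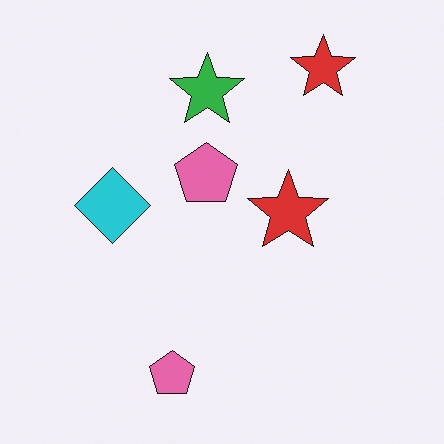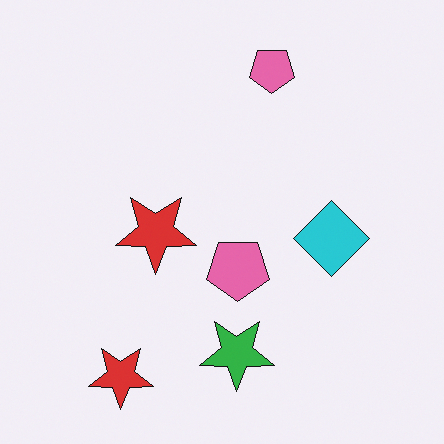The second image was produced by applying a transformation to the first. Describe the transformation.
It was rotated 180°.

The green star sits in the top of the first image and the bottom of the second — consistent with a whole-image 180° rotation.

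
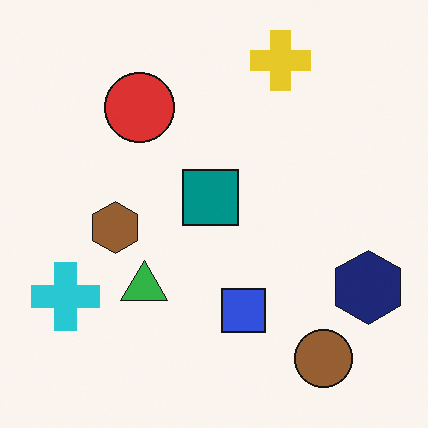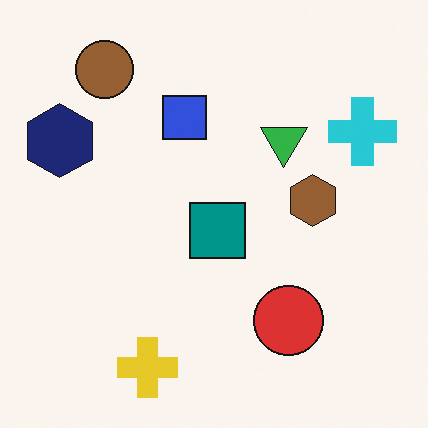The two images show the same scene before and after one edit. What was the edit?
Rotated 180°.

The brown circle sits in the bottom-right of the first image and the top-left of the second — consistent with a whole-image 180° rotation.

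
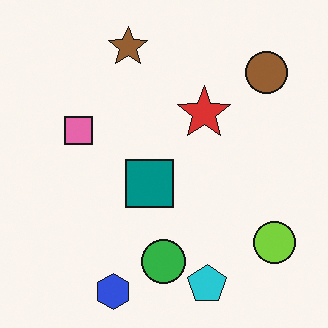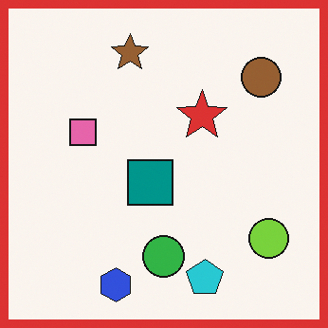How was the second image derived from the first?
This is the original image framed with a red border.

A solid red frame runs around the edge of the second image, with the content slightly shrunk inside it.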